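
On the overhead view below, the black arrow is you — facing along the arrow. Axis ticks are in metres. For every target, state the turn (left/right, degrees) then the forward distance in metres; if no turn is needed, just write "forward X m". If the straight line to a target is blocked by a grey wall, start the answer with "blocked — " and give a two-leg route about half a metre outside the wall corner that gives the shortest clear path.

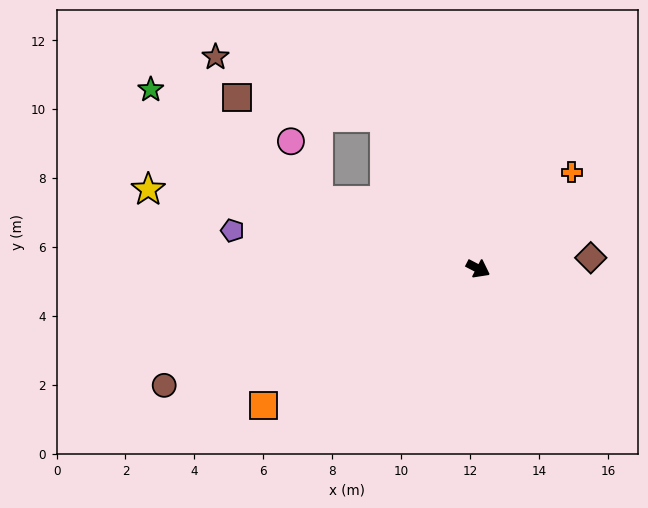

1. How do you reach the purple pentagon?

turn right 161°, forward 7.2 m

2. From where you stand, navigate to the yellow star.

turn right 166°, forward 9.8 m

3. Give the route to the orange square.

turn right 120°, forward 7.4 m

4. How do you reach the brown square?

blocked — turn left 149°, forward 5.2 m, then turn left 51°, forward 4.3 m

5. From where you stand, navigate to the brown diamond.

turn left 33°, forward 3.3 m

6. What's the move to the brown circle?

turn right 132°, forward 9.7 m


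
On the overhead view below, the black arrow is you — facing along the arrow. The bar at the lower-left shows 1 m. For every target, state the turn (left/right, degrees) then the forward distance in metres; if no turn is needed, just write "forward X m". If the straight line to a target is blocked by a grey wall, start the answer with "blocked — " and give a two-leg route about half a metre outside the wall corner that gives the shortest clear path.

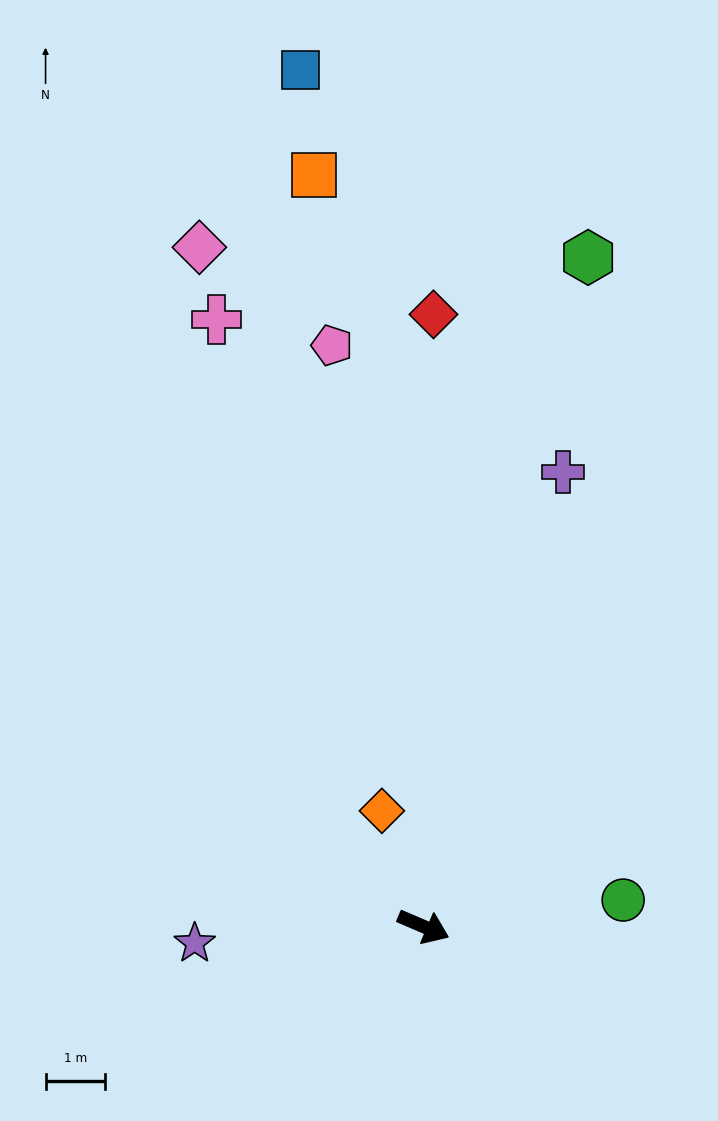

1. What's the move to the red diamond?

turn left 112°, forward 10.2 m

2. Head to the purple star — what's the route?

turn right 153°, forward 3.8 m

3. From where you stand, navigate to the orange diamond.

turn left 133°, forward 2.1 m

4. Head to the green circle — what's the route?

turn left 31°, forward 3.4 m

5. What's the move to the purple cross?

turn left 96°, forward 7.9 m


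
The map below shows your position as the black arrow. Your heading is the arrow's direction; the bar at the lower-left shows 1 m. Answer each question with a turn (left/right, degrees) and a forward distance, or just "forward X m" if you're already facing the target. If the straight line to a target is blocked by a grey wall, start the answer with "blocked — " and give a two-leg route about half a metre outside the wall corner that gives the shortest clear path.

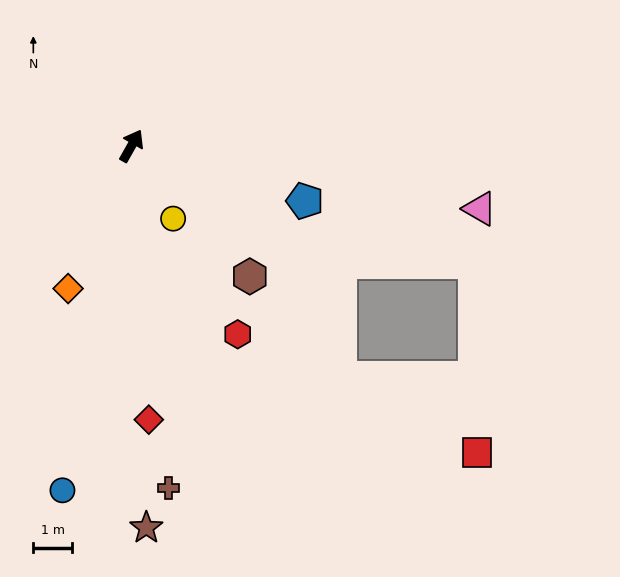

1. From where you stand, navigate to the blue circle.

turn right 162°, forward 9.0 m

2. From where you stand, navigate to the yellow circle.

turn right 121°, forward 2.2 m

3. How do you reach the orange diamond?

turn right 174°, forward 4.0 m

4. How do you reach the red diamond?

turn right 147°, forward 7.1 m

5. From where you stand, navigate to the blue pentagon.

turn right 78°, forward 4.7 m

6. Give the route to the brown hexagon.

turn right 108°, forward 4.5 m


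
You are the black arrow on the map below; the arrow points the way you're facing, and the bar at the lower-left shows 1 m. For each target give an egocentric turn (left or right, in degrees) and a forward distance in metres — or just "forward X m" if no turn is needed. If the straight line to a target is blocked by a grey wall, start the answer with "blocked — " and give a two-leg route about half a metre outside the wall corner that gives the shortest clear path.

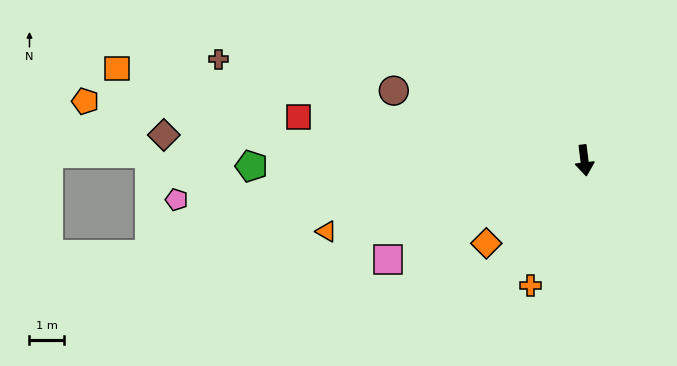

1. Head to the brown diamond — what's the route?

turn right 101°, forward 12.4 m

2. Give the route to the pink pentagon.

turn right 92°, forward 12.0 m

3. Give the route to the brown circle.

turn right 117°, forward 6.0 m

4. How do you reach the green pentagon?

turn right 96°, forward 9.8 m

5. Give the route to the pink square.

turn right 70°, forward 6.5 m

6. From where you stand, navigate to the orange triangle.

turn right 82°, forward 7.9 m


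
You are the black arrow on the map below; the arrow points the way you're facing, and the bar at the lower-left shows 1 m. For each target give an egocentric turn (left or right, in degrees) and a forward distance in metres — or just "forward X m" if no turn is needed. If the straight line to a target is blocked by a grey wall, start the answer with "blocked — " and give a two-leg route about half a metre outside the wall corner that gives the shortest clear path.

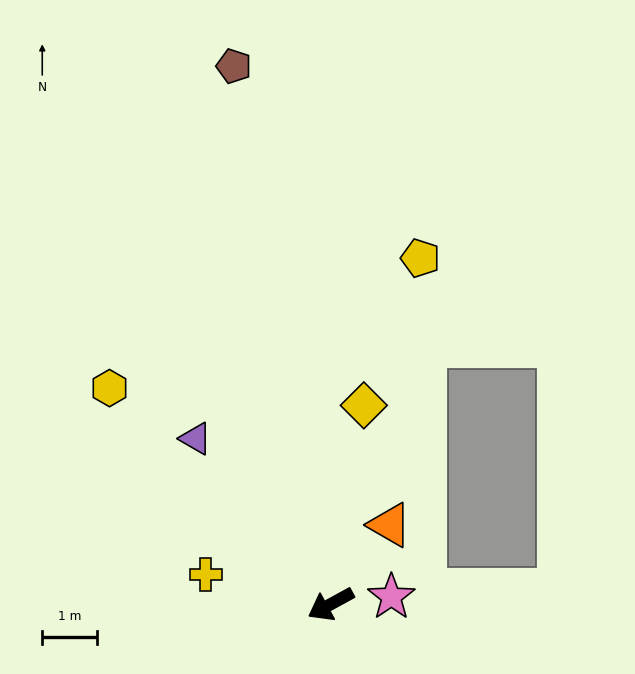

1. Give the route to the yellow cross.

turn right 42°, forward 2.4 m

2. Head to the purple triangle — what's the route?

turn right 79°, forward 3.9 m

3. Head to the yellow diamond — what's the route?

turn right 128°, forward 3.7 m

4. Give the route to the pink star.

turn left 158°, forward 1.1 m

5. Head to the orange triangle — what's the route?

turn right 155°, forward 1.8 m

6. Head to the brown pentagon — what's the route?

turn right 108°, forward 10.1 m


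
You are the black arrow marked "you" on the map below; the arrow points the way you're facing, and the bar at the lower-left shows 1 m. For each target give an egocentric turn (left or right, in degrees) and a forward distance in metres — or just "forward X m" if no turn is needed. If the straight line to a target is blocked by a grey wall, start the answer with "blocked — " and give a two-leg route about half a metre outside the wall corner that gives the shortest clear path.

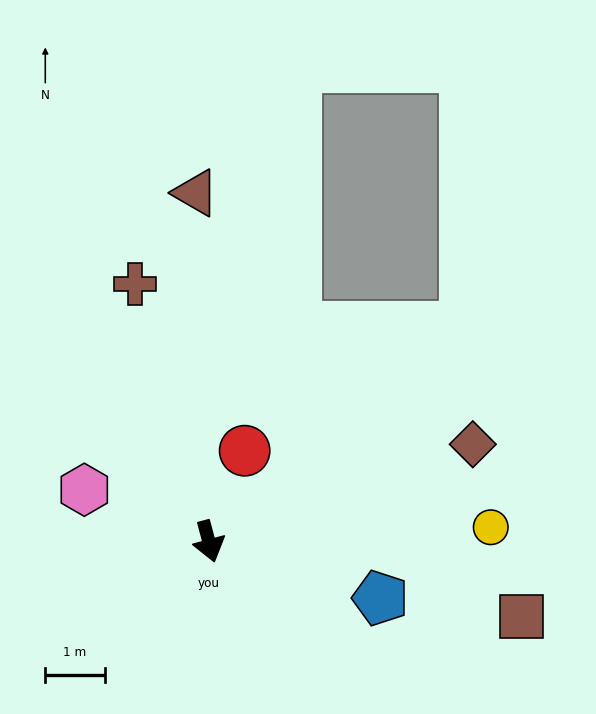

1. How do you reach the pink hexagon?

turn right 128°, forward 2.3 m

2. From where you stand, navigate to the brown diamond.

turn left 95°, forward 4.7 m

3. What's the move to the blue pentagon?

turn left 57°, forward 3.0 m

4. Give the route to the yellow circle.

turn left 78°, forward 4.8 m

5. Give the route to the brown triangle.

turn left 167°, forward 5.9 m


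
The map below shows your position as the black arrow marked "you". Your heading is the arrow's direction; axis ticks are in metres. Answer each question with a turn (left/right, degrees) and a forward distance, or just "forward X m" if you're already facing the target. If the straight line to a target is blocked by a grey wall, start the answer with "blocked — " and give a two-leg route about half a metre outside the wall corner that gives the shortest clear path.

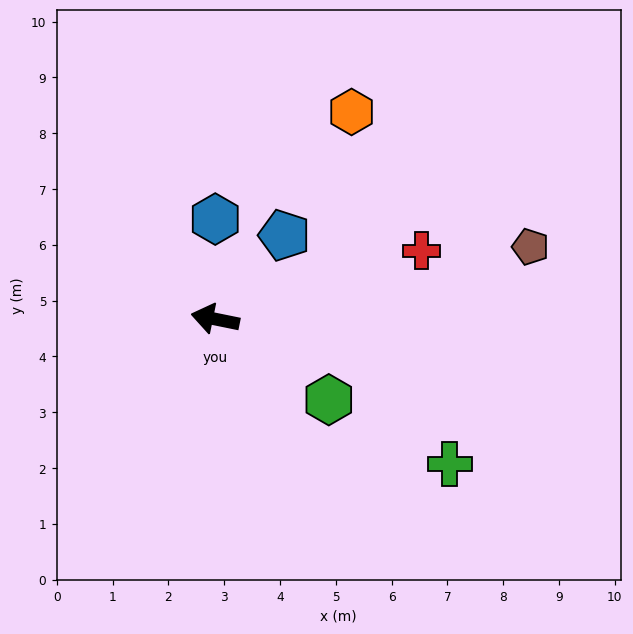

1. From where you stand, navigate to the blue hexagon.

turn right 79°, forward 1.8 m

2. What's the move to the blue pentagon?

turn right 118°, forward 1.9 m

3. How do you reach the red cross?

turn right 150°, forward 3.9 m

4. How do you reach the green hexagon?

turn left 156°, forward 2.5 m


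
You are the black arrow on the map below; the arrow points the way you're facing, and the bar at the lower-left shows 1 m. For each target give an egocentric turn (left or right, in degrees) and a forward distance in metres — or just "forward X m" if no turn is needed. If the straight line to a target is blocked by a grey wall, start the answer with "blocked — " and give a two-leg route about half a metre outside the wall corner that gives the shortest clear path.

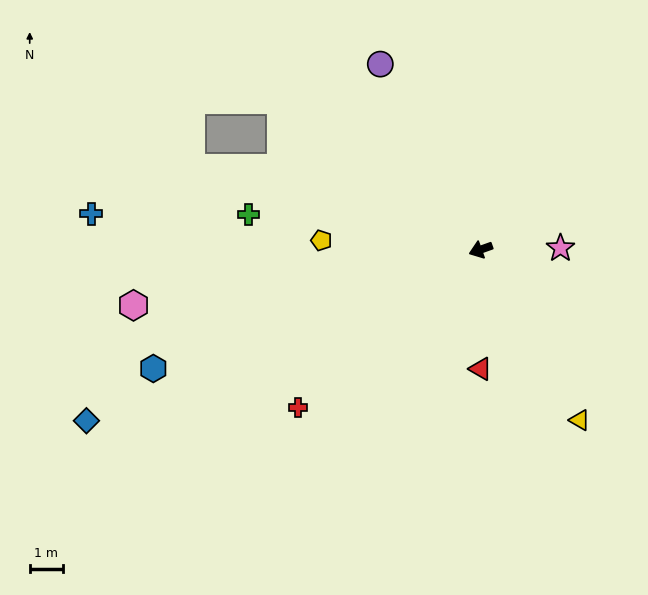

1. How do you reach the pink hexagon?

turn right 11°, forward 10.7 m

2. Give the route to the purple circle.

turn right 81°, forward 6.4 m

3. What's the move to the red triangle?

turn left 70°, forward 3.6 m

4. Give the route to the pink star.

turn left 161°, forward 2.4 m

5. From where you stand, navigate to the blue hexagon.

forward 10.6 m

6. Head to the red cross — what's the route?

turn left 21°, forward 7.4 m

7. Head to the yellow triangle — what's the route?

turn left 100°, forward 6.0 m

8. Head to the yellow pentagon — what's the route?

turn right 23°, forward 4.9 m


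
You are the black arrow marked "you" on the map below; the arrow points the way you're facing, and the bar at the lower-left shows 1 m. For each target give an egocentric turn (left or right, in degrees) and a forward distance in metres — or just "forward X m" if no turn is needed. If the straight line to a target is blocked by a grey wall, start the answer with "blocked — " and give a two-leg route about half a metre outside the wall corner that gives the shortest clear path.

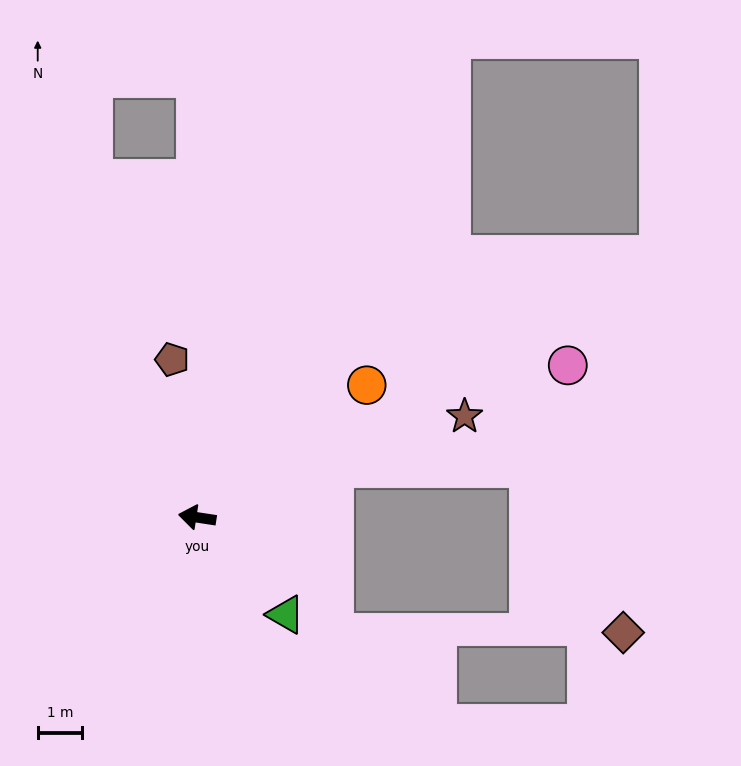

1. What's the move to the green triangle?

turn left 141°, forward 2.9 m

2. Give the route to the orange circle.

turn right 133°, forward 4.8 m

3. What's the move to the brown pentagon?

turn right 72°, forward 3.6 m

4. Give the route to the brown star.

turn right 151°, forward 6.4 m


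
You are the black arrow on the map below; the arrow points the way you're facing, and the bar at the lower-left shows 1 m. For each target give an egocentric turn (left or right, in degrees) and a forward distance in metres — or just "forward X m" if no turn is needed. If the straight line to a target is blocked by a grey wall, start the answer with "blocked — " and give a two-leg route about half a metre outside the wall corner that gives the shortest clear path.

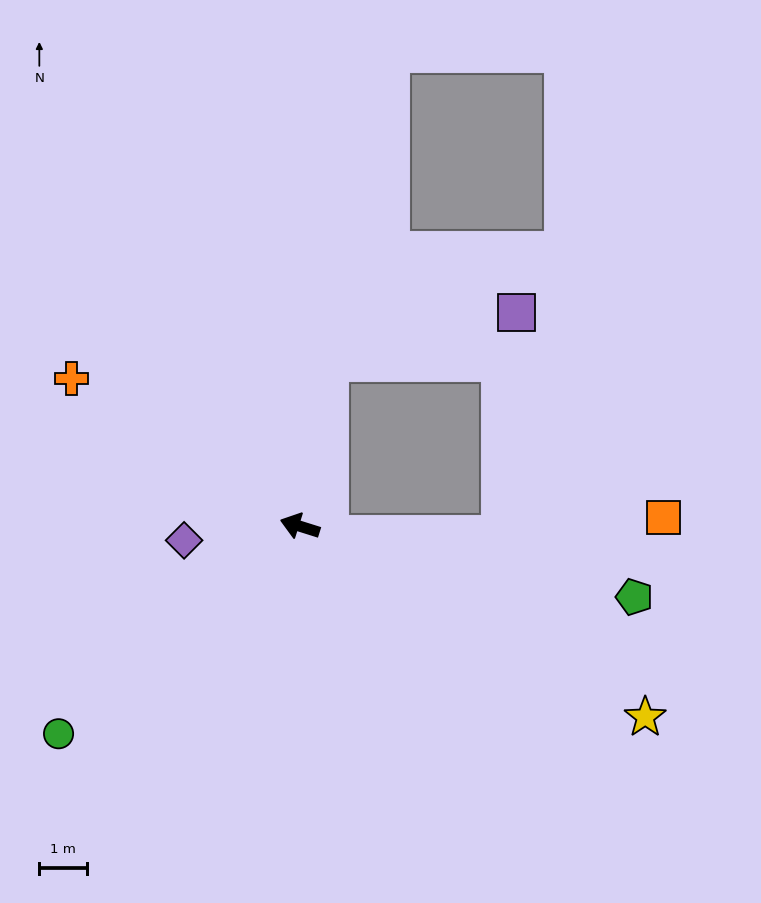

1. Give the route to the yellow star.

turn left 169°, forward 8.3 m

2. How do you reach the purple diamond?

turn left 24°, forward 2.4 m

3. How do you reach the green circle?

turn left 58°, forward 6.7 m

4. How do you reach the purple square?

blocked — turn right 82°, forward 3.5 m, then turn right 66°, forward 4.1 m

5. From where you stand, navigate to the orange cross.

turn right 15°, forward 5.7 m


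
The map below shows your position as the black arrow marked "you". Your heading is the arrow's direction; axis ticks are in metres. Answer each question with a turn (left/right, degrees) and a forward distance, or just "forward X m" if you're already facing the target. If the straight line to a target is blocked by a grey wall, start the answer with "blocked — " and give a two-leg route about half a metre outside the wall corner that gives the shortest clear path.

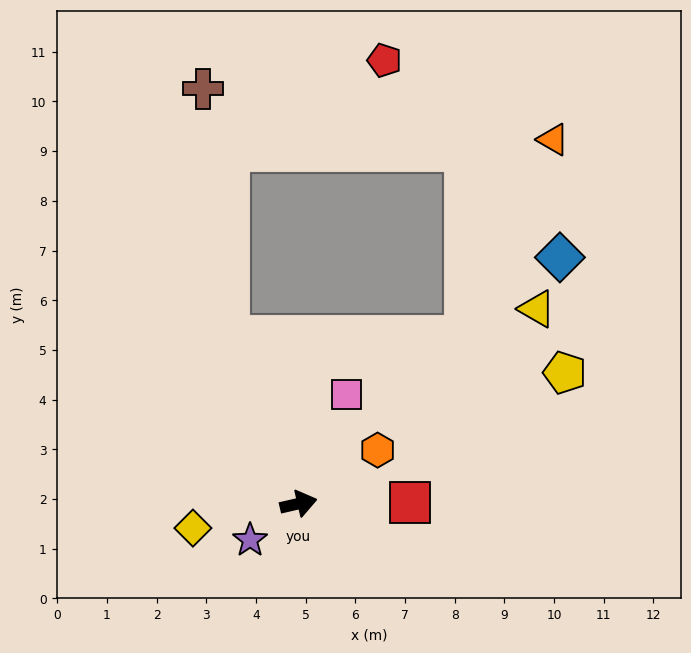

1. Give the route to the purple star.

turn right 156°, forward 1.2 m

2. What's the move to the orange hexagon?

turn left 21°, forward 1.9 m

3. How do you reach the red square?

turn right 13°, forward 2.2 m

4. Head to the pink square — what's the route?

turn left 53°, forward 2.4 m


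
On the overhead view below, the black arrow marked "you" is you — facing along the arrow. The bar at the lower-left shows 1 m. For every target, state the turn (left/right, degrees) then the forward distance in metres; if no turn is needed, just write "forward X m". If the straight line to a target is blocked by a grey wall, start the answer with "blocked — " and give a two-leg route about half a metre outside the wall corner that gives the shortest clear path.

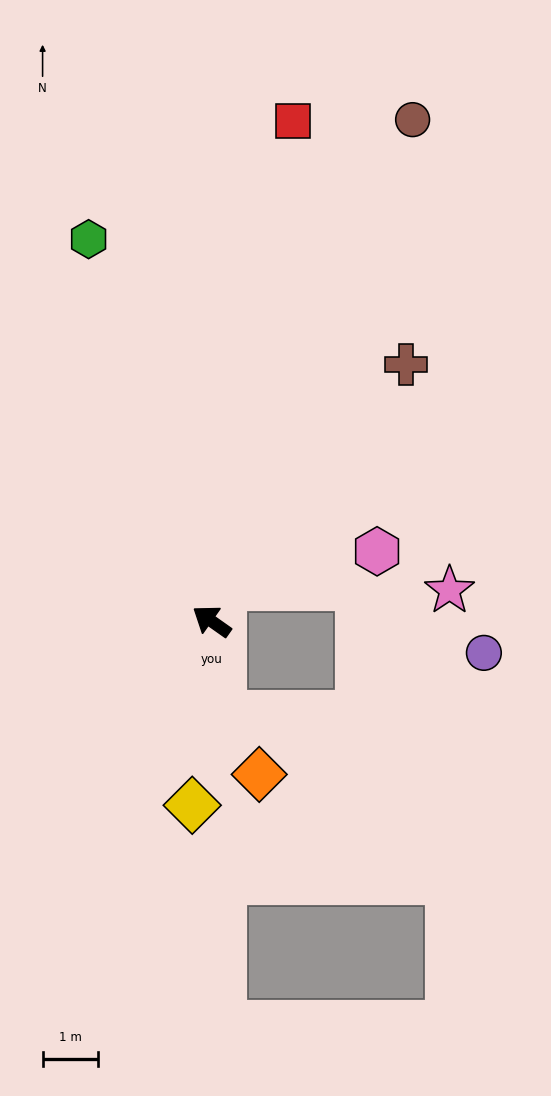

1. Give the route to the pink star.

blocked — turn right 74°, forward 0.7 m, then turn right 72°, forward 4.1 m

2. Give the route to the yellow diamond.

turn left 119°, forward 3.4 m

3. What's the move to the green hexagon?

turn right 37°, forward 7.3 m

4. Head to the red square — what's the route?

turn right 64°, forward 9.2 m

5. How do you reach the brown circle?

turn right 77°, forward 9.8 m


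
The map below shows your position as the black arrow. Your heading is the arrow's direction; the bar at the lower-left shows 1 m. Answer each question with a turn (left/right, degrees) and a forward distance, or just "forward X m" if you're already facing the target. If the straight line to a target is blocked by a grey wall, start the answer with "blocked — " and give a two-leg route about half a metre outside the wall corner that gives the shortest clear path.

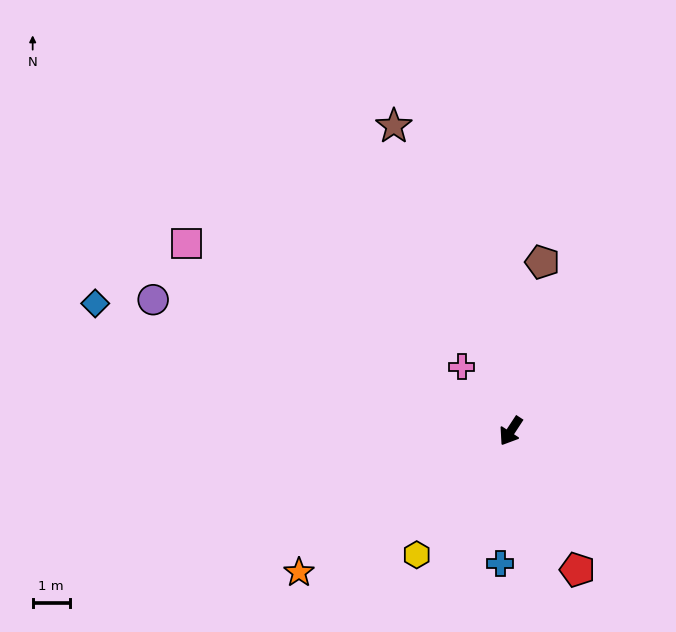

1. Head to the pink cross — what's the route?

turn right 109°, forward 2.2 m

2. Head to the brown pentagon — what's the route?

turn right 157°, forward 4.7 m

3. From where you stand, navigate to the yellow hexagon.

turn right 4°, forward 4.2 m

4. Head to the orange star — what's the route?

turn right 23°, forward 6.9 m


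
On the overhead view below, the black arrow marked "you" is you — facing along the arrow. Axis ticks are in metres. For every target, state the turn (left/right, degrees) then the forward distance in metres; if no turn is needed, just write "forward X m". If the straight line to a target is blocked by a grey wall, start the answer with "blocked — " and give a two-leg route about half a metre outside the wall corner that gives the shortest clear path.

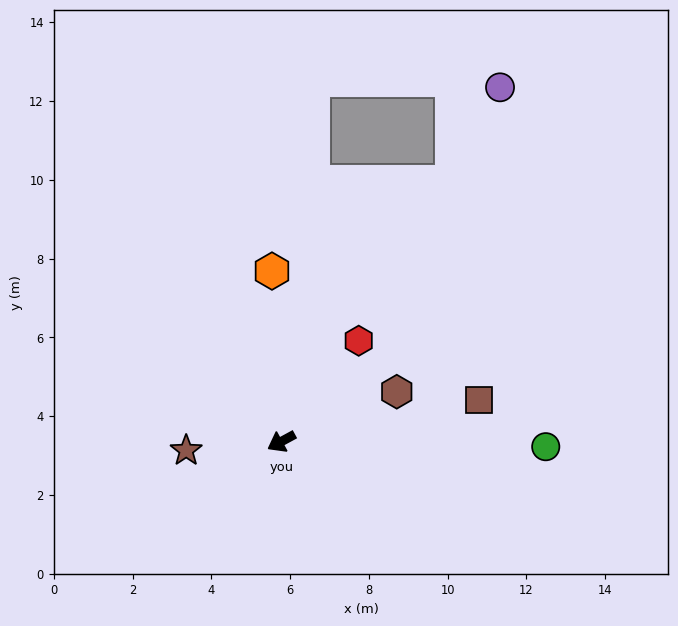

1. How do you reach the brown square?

turn left 163°, forward 5.1 m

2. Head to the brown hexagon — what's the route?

turn left 175°, forward 3.2 m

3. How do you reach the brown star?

turn right 23°, forward 2.4 m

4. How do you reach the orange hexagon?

turn right 115°, forward 4.3 m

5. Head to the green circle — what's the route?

turn left 150°, forward 6.7 m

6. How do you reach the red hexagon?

turn right 156°, forward 3.2 m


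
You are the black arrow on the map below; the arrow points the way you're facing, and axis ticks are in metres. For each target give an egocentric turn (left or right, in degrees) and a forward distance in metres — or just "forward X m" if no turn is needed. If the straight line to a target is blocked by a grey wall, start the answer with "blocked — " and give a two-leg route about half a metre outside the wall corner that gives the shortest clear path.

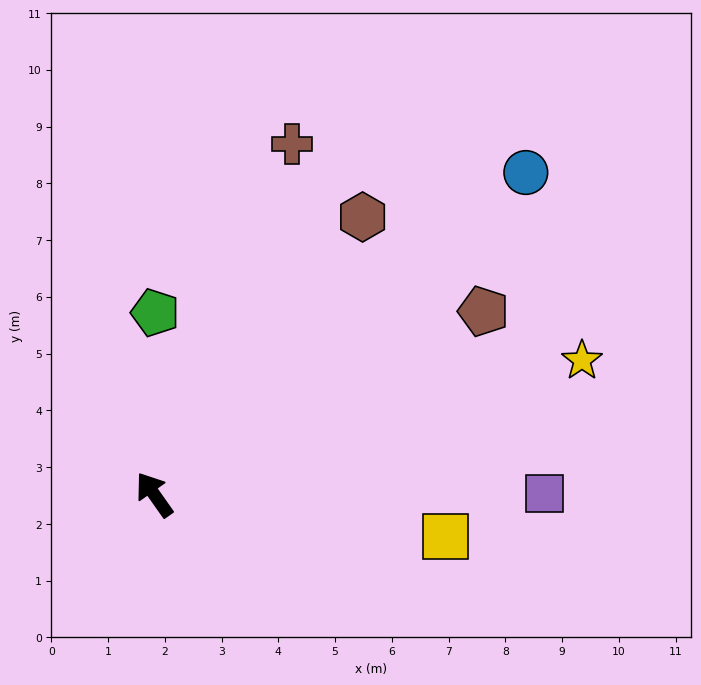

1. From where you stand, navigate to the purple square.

turn right 125°, forward 6.9 m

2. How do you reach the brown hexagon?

turn right 72°, forward 6.1 m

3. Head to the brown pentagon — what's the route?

turn right 96°, forward 6.6 m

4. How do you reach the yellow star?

turn right 108°, forward 7.9 m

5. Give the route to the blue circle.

turn right 84°, forward 8.7 m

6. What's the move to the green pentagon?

turn right 35°, forward 3.2 m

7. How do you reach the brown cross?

turn right 57°, forward 6.6 m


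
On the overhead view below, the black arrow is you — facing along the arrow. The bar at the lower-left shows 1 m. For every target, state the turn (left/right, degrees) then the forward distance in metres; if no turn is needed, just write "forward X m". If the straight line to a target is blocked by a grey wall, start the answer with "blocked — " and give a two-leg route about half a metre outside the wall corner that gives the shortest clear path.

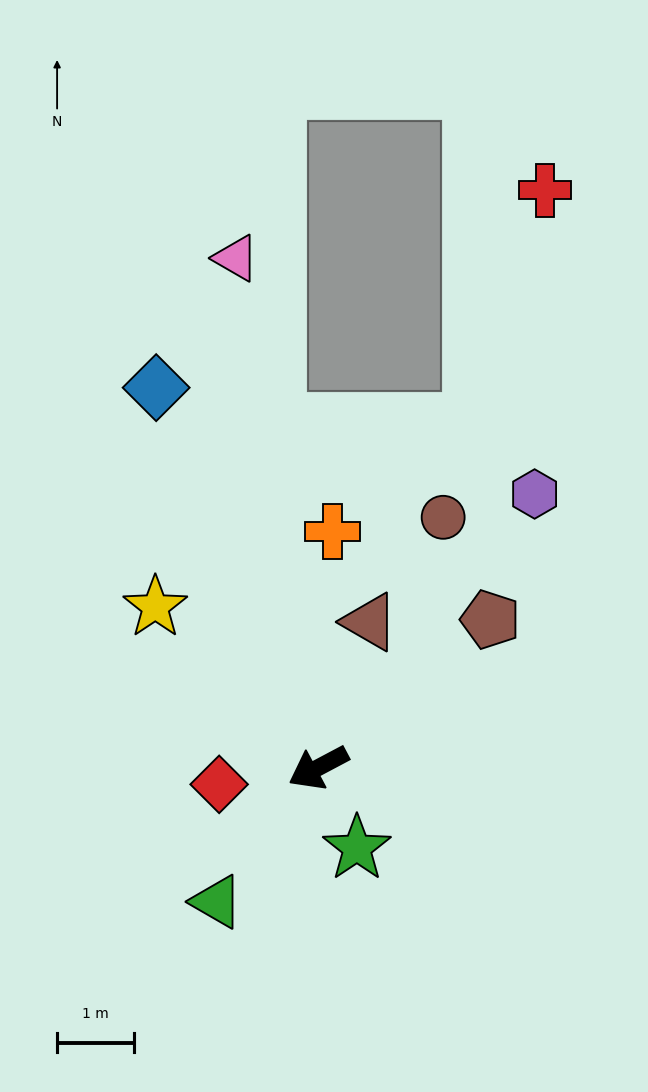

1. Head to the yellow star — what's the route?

turn right 73°, forward 3.0 m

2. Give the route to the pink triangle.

turn right 109°, forward 6.7 m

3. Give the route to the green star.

turn left 88°, forward 1.2 m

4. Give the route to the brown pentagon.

turn right 167°, forward 3.0 m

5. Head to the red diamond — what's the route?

turn right 18°, forward 1.3 m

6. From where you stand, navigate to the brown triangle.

turn right 137°, forward 2.0 m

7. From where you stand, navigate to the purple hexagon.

turn right 156°, forward 4.6 m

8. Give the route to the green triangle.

turn left 25°, forward 2.2 m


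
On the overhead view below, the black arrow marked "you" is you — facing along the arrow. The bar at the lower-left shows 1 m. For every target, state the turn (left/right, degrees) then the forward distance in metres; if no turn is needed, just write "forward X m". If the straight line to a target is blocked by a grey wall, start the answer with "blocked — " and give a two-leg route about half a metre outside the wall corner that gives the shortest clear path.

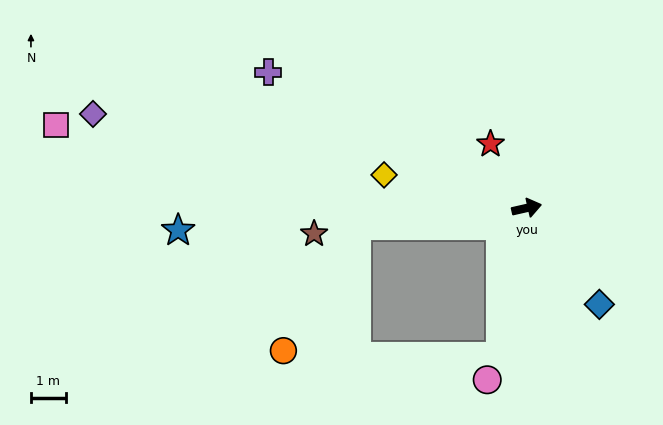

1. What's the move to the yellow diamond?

turn left 154°, forward 4.2 m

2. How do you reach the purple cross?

turn left 139°, forward 8.4 m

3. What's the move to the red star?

turn left 107°, forward 2.1 m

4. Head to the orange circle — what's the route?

blocked — turn left 173°, forward 4.9 m, then turn left 54°, forward 4.2 m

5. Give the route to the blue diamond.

turn right 66°, forward 3.5 m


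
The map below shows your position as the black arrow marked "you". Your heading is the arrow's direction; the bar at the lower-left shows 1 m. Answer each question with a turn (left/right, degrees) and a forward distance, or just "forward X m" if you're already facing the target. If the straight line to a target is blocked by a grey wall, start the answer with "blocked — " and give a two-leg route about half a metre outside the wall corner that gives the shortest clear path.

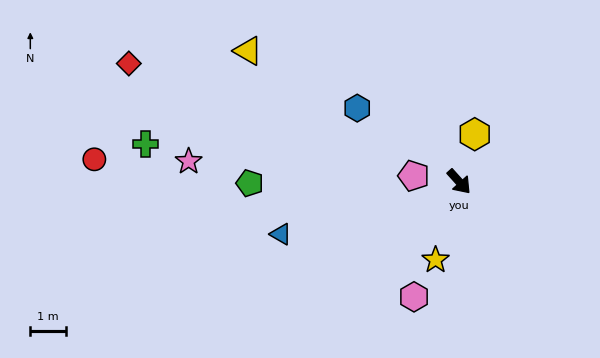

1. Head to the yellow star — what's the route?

turn right 59°, forward 2.3 m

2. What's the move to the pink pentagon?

turn right 139°, forward 1.3 m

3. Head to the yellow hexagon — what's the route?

turn left 120°, forward 1.4 m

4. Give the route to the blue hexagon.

turn right 168°, forward 3.5 m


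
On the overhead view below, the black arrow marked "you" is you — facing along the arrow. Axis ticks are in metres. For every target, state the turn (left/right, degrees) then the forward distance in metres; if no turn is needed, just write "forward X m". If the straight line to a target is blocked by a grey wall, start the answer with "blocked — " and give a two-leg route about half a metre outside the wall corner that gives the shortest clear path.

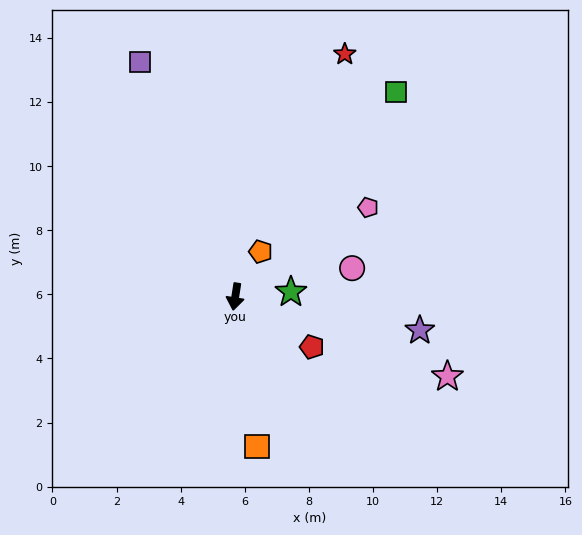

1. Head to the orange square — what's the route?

turn left 17°, forward 4.7 m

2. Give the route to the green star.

turn left 104°, forward 1.7 m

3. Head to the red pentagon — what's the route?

turn left 66°, forward 2.9 m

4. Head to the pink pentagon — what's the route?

turn left 133°, forward 5.0 m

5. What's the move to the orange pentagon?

turn left 160°, forward 1.6 m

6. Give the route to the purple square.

turn right 149°, forward 7.9 m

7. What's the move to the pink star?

turn left 78°, forward 7.1 m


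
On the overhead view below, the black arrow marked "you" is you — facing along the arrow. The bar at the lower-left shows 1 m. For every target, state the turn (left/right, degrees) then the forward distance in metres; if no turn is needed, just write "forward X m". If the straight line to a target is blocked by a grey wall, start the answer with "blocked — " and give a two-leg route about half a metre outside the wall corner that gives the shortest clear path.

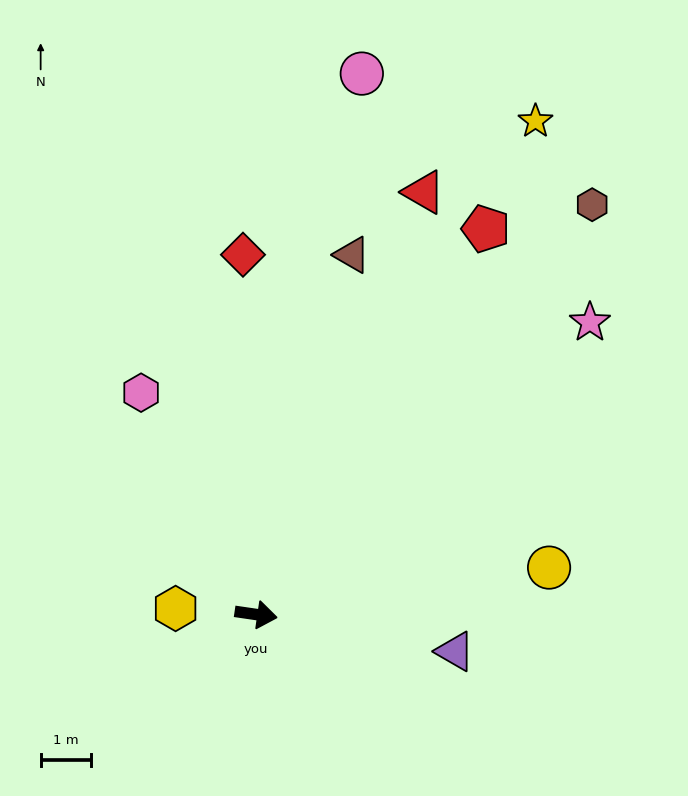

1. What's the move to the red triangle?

turn left 77°, forward 9.1 m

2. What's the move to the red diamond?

turn left 100°, forward 7.2 m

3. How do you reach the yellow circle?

turn left 17°, forward 5.9 m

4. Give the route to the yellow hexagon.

turn right 176°, forward 1.6 m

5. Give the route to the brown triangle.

turn left 83°, forward 7.4 m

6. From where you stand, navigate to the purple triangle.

turn right 2°, forward 4.0 m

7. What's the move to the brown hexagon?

turn left 59°, forward 10.6 m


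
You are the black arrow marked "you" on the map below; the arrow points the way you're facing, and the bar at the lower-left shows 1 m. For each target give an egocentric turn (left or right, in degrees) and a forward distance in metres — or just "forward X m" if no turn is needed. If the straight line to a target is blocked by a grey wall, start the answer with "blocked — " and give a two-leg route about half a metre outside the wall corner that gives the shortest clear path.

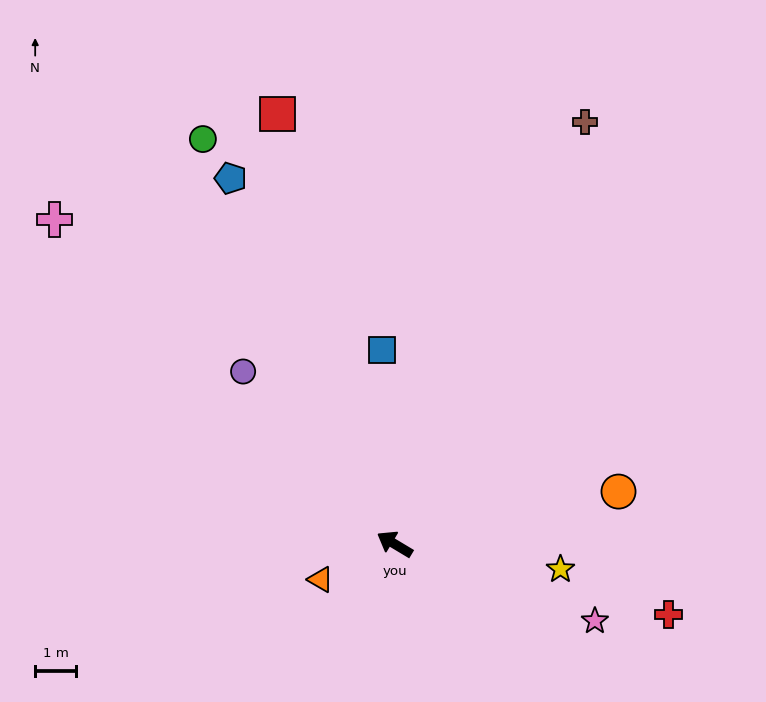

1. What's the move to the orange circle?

turn right 136°, forward 5.6 m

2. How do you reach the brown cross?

turn right 83°, forward 11.4 m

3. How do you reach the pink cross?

turn right 13°, forward 11.5 m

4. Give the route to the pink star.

turn right 170°, forward 5.3 m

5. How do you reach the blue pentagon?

turn right 35°, forward 9.8 m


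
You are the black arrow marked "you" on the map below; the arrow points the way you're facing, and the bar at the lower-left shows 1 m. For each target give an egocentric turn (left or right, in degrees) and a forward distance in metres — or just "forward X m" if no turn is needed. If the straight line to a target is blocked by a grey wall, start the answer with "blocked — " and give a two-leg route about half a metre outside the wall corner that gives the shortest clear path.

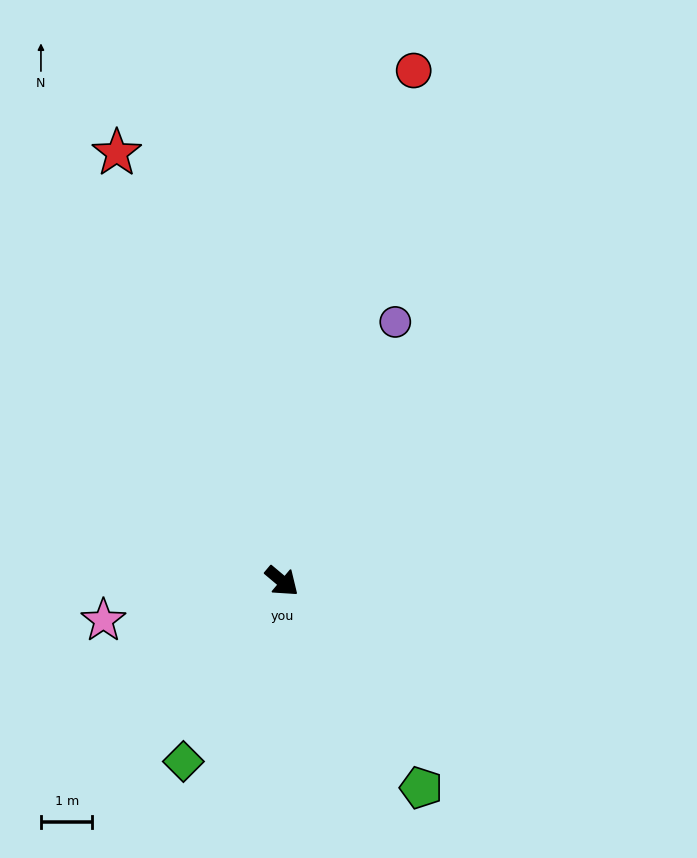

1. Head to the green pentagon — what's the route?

turn right 16°, forward 4.8 m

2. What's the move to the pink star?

turn right 128°, forward 3.6 m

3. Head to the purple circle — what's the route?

turn left 106°, forward 5.5 m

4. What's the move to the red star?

turn left 151°, forward 8.9 m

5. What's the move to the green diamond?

turn right 79°, forward 4.0 m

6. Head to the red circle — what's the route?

turn left 116°, forward 10.3 m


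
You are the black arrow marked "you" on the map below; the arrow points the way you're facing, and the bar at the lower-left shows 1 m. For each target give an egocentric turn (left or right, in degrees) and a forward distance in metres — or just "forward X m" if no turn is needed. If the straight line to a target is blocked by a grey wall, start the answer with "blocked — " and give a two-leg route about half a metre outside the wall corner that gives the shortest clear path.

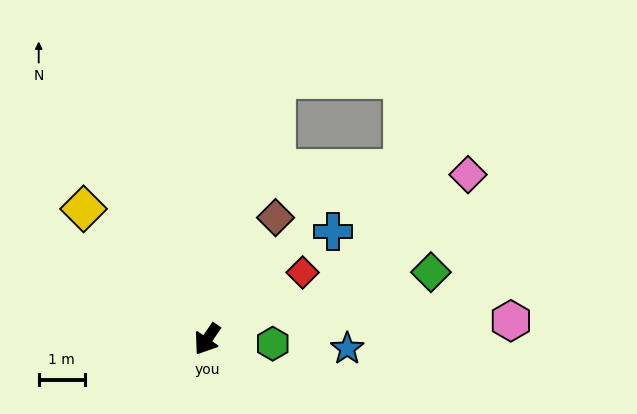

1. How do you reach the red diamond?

turn left 159°, forward 2.5 m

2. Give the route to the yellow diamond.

turn right 102°, forward 3.9 m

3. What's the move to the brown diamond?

turn right 175°, forward 3.0 m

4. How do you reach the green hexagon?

turn left 121°, forward 1.4 m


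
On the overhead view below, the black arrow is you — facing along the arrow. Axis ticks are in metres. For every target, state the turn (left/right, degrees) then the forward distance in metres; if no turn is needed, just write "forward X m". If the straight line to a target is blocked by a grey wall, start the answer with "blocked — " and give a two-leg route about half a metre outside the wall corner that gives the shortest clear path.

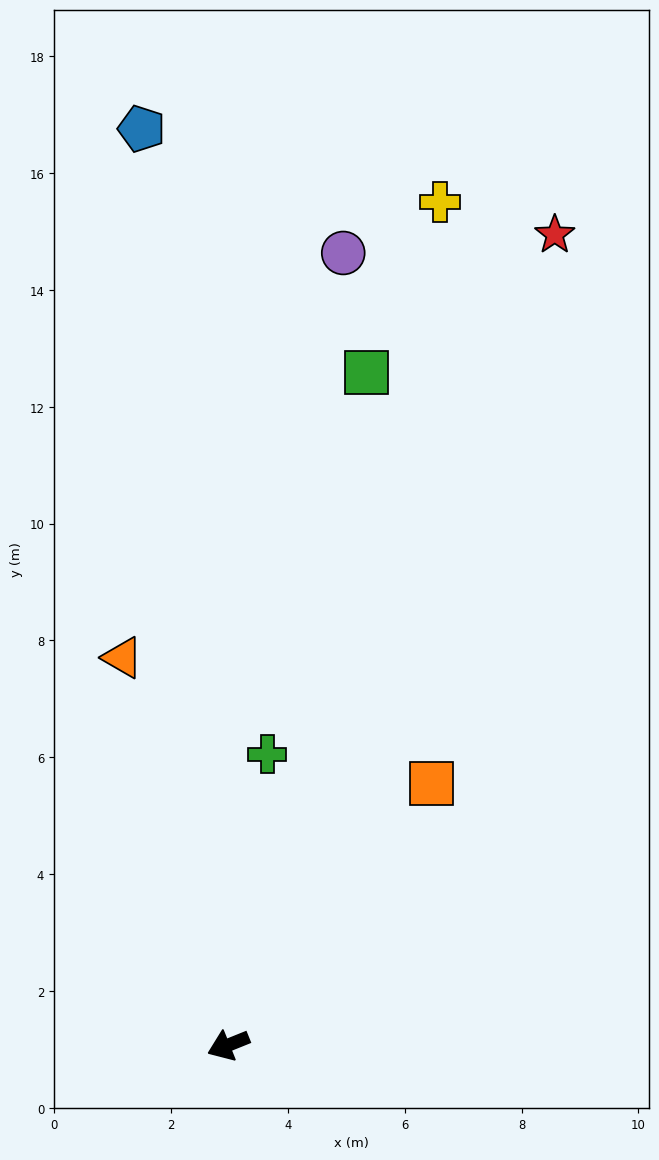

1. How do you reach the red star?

turn right 134°, forward 15.0 m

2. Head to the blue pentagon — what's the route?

turn right 107°, forward 15.8 m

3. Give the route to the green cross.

turn right 120°, forward 5.0 m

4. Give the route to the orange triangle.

turn right 97°, forward 6.9 m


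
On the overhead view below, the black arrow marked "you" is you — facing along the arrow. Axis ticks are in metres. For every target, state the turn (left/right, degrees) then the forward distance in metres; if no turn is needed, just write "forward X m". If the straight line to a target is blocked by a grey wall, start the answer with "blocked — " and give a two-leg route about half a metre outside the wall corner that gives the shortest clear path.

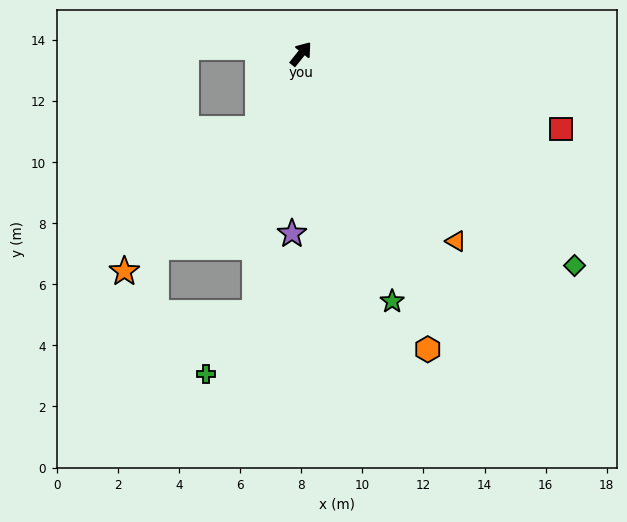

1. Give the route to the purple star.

turn right 144°, forward 5.9 m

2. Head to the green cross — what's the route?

blocked — turn right 151°, forward 8.6 m, then turn right 29°, forward 2.6 m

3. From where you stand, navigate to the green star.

turn right 121°, forward 8.6 m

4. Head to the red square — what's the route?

turn right 67°, forward 8.9 m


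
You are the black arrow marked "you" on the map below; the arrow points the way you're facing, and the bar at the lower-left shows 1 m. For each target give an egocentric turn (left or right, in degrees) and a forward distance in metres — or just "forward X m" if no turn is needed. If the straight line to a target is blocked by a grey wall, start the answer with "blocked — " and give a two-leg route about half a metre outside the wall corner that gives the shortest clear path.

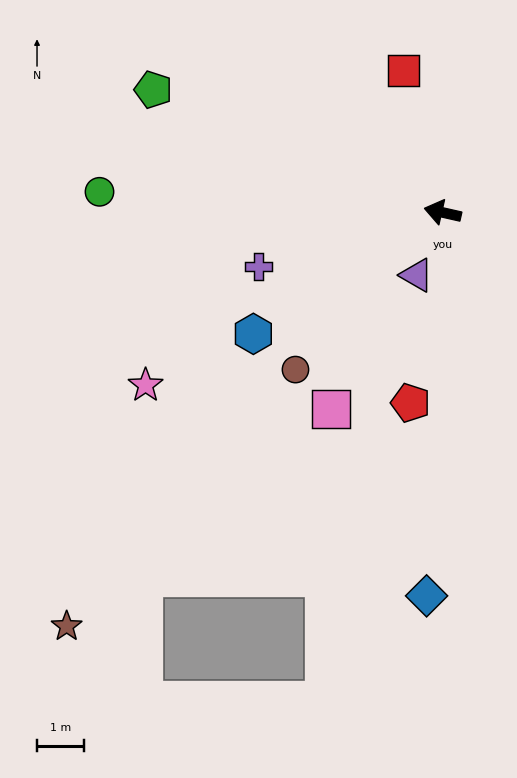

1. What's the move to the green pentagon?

turn right 10°, forward 6.7 m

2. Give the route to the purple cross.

turn left 29°, forward 4.1 m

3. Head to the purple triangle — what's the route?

turn left 80°, forward 1.4 m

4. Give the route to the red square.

turn right 62°, forward 3.1 m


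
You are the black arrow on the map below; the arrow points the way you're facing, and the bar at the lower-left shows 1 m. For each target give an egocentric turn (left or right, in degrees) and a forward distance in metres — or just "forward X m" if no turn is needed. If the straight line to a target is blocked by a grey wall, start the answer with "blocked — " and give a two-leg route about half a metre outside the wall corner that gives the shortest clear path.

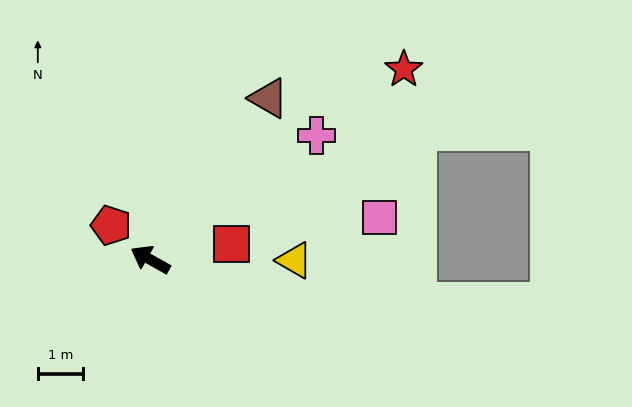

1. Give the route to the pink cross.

turn right 114°, forward 4.6 m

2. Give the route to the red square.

turn right 140°, forward 1.8 m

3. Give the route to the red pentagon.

turn right 12°, forward 1.1 m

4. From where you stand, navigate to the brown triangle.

turn right 97°, forward 4.4 m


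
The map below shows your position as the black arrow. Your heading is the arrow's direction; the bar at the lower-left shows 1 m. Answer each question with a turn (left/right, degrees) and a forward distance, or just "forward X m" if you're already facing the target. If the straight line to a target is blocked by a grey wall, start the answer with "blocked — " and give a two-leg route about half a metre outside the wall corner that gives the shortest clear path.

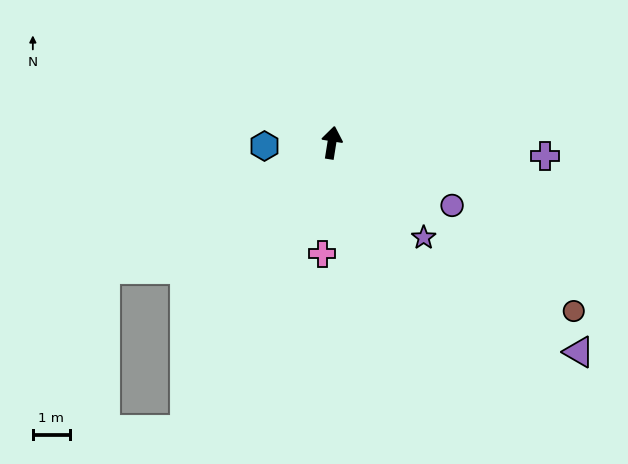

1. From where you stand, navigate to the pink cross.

turn right 176°, forward 3.0 m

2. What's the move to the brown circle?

turn right 116°, forward 8.0 m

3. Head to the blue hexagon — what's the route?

turn left 102°, forward 1.8 m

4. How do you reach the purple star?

turn right 127°, forward 3.6 m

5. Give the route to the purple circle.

turn right 109°, forward 3.7 m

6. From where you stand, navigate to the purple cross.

turn right 85°, forward 5.8 m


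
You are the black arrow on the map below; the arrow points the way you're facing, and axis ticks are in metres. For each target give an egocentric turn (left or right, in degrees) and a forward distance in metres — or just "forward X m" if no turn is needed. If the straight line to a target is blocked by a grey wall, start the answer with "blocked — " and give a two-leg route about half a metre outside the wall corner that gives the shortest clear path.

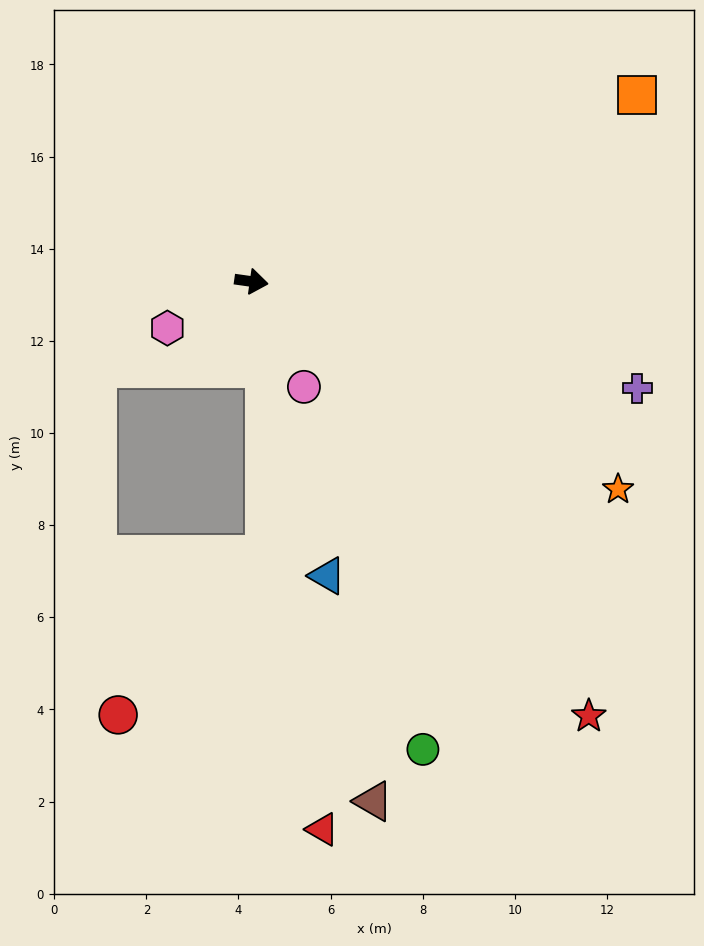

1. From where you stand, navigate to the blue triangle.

turn right 68°, forward 6.6 m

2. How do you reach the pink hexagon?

turn right 143°, forward 2.1 m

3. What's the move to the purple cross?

turn right 7°, forward 8.7 m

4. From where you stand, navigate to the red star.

turn right 44°, forward 11.9 m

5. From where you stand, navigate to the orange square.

turn left 34°, forward 9.3 m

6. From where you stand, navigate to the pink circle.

turn right 55°, forward 2.6 m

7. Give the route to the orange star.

turn right 22°, forward 9.1 m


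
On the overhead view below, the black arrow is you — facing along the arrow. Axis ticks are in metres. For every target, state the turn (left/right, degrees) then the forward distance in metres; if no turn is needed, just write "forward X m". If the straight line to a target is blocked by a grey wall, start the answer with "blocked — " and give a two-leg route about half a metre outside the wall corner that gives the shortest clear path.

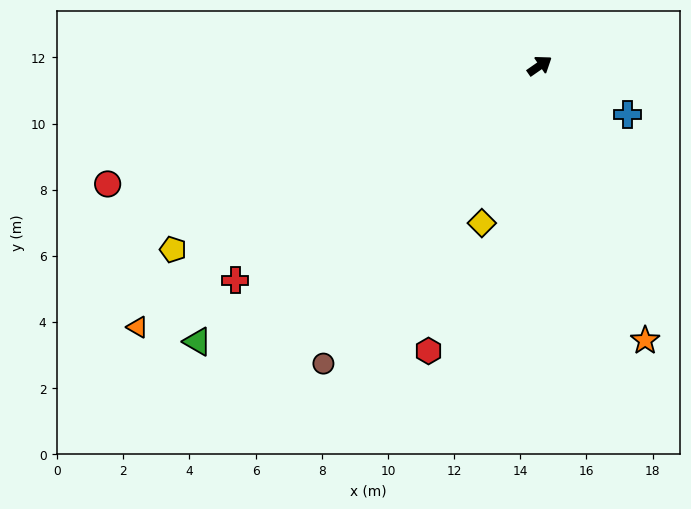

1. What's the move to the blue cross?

turn right 64°, forward 3.0 m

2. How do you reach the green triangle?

turn right 176°, forward 13.3 m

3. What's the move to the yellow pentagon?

turn left 172°, forward 12.4 m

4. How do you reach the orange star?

turn right 104°, forward 8.9 m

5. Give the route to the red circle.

turn left 161°, forward 13.5 m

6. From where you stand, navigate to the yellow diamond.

turn right 145°, forward 5.1 m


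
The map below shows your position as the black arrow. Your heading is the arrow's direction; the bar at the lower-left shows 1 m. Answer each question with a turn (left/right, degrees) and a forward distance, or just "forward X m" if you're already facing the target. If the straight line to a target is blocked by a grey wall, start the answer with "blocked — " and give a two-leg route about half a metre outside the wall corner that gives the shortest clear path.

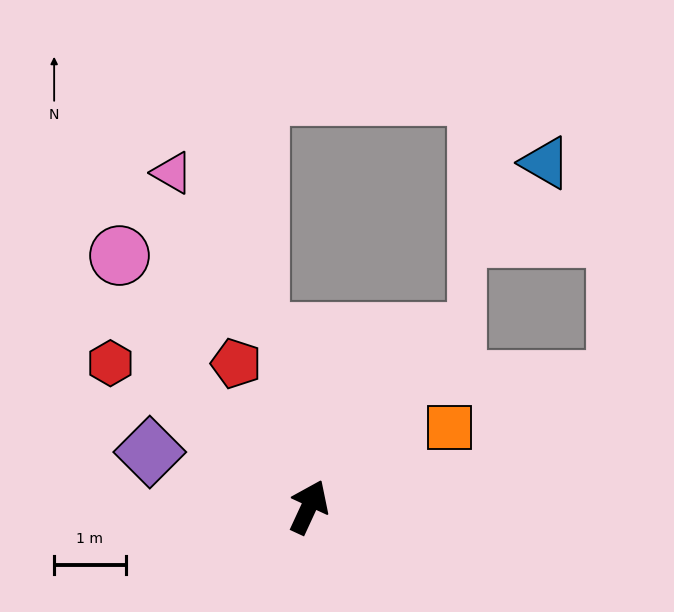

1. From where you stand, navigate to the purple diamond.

turn left 96°, forward 2.4 m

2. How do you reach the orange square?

turn right 36°, forward 2.3 m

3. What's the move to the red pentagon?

turn left 52°, forward 2.2 m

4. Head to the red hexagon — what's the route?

turn left 79°, forward 3.4 m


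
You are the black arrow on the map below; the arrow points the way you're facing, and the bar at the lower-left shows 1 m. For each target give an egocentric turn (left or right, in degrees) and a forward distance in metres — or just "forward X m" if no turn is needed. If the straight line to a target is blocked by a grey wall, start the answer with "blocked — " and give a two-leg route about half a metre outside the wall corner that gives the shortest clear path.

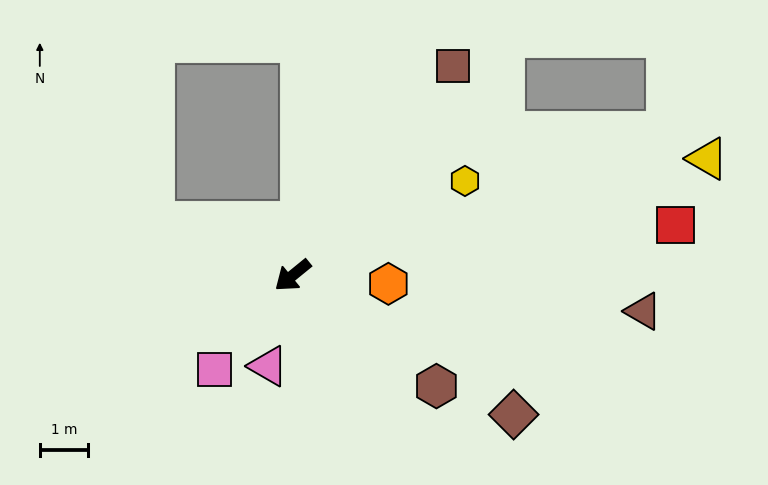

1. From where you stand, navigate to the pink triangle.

turn left 36°, forward 1.9 m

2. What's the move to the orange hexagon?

turn left 136°, forward 2.0 m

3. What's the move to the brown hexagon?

turn left 103°, forward 3.8 m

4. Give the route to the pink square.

turn left 11°, forward 2.5 m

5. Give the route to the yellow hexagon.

turn left 170°, forward 4.1 m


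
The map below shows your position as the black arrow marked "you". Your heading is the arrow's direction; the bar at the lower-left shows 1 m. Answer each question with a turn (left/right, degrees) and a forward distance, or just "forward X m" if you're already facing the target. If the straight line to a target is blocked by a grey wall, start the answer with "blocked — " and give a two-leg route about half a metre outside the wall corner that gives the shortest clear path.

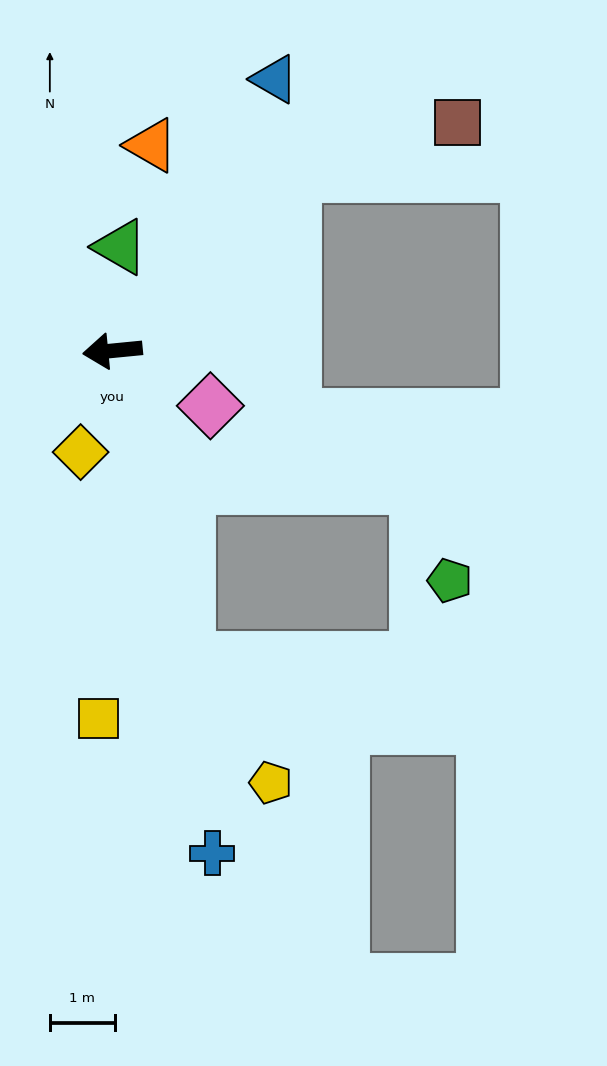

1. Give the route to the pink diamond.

turn left 145°, forward 1.7 m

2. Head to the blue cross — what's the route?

turn left 96°, forward 7.9 m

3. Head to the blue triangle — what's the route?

turn right 126°, forward 4.9 m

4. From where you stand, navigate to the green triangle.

turn right 100°, forward 1.6 m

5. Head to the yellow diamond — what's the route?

turn left 67°, forward 1.6 m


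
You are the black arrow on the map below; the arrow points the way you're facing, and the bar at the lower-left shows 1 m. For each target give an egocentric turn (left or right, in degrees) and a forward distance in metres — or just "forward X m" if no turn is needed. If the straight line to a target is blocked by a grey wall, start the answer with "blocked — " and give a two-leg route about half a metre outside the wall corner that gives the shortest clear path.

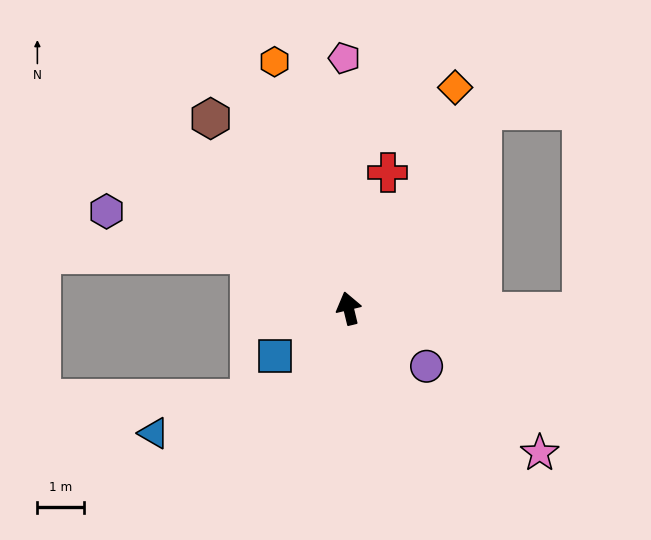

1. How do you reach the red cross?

turn right 30°, forward 3.1 m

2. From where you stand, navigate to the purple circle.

turn right 140°, forward 2.1 m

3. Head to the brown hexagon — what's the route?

turn left 22°, forward 5.1 m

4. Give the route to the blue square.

turn left 109°, forward 1.9 m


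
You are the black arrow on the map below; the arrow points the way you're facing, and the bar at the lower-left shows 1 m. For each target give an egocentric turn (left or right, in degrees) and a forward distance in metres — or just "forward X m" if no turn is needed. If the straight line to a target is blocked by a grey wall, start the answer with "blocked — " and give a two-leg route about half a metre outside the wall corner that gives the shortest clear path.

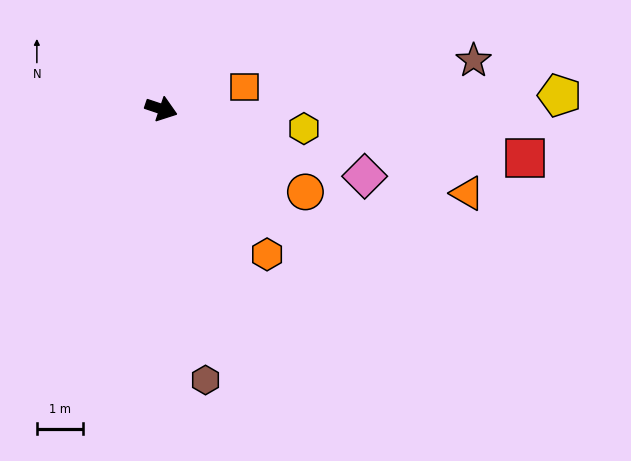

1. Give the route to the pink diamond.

forward 4.6 m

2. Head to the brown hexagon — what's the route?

turn right 62°, forward 6.0 m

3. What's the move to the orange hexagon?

turn right 35°, forward 3.9 m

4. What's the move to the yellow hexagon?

turn left 11°, forward 3.1 m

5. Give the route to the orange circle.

turn right 11°, forward 3.6 m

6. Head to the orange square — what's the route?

turn left 33°, forward 1.9 m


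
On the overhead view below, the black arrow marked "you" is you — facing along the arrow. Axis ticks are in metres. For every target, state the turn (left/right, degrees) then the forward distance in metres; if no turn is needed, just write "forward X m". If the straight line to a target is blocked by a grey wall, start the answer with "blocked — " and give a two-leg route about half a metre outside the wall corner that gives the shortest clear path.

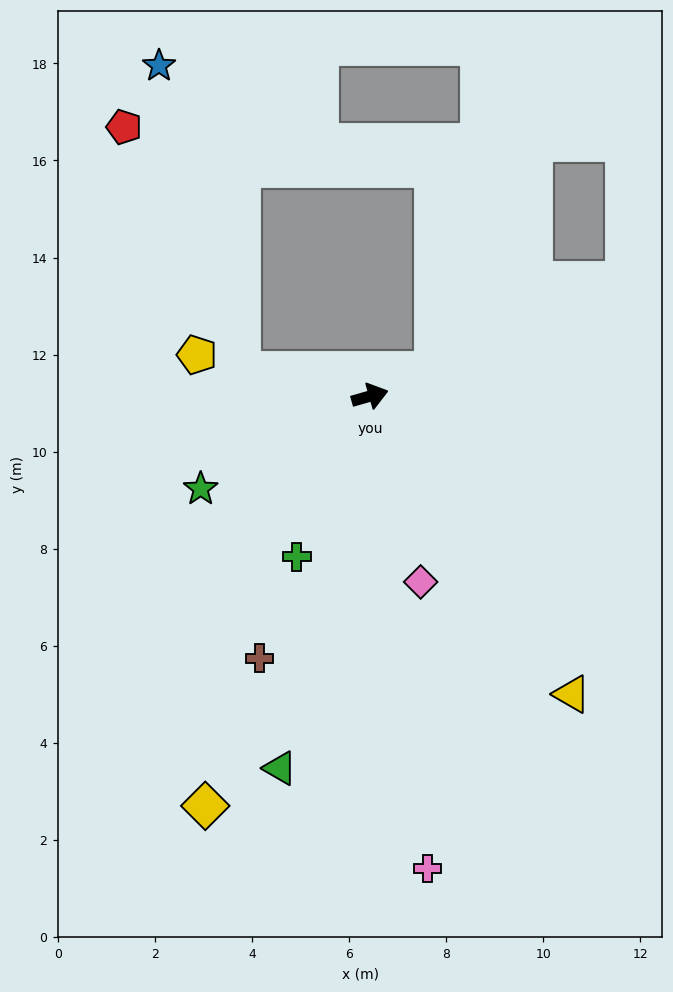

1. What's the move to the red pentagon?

blocked — turn left 154°, forward 2.7 m, then turn right 55°, forward 5.6 m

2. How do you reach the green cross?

turn right 131°, forward 3.6 m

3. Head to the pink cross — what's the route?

turn right 99°, forward 9.8 m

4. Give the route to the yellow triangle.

turn right 72°, forward 7.4 m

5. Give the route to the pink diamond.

turn right 91°, forward 4.0 m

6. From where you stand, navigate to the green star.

turn right 167°, forward 4.0 m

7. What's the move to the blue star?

blocked — turn left 154°, forward 2.7 m, then turn right 65°, forward 6.5 m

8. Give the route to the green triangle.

turn right 120°, forward 7.9 m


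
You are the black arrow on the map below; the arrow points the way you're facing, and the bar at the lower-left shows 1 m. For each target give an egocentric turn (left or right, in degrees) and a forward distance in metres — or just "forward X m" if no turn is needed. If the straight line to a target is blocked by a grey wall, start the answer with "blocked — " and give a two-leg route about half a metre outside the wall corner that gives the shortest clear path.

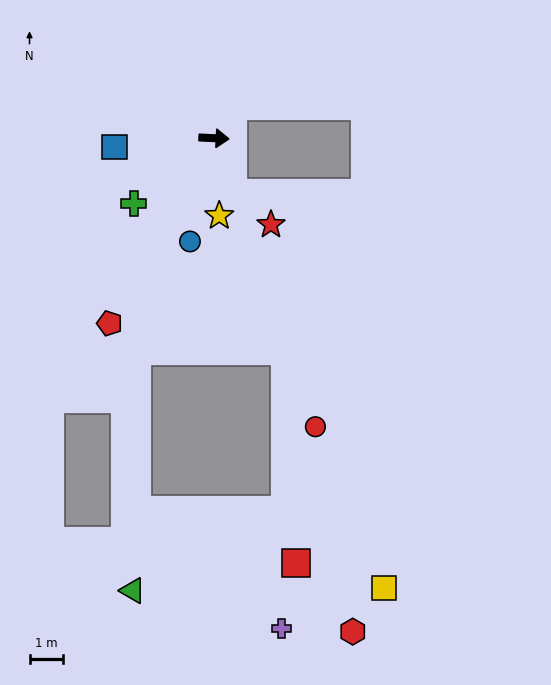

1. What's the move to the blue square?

turn right 172°, forward 3.0 m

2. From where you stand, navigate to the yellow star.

turn right 83°, forward 2.3 m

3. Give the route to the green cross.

turn right 138°, forward 3.1 m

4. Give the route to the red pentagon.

turn right 117°, forward 6.3 m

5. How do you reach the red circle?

turn right 68°, forward 9.1 m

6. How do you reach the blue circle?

turn right 100°, forward 3.1 m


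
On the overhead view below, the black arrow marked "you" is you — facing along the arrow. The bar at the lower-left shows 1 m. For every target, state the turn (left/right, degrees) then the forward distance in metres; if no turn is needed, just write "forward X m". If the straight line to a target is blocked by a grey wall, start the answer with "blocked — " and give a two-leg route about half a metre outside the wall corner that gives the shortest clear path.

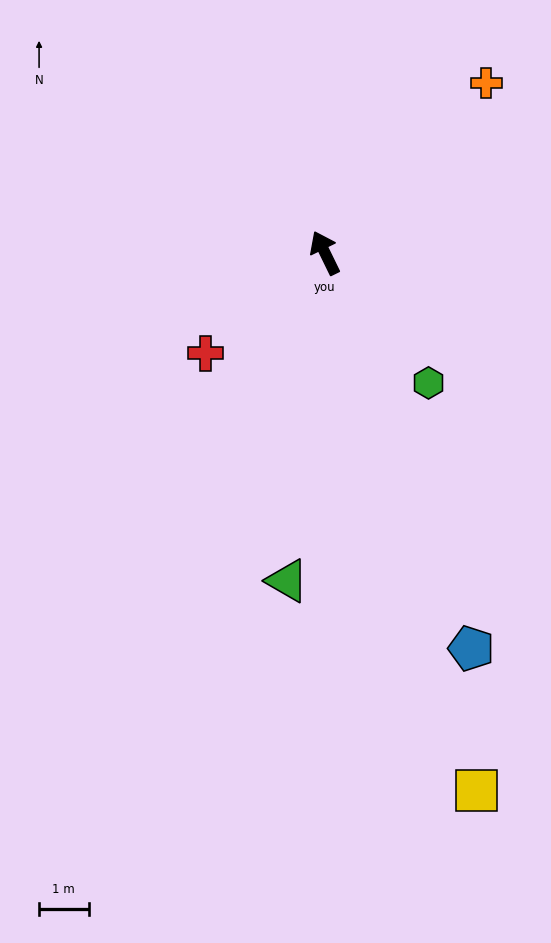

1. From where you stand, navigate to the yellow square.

turn left 170°, forward 11.3 m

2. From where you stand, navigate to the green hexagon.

turn right 167°, forward 3.4 m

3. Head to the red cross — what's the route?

turn left 104°, forward 3.2 m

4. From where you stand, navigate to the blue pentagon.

turn left 174°, forward 8.5 m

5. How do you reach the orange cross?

turn right 70°, forward 4.7 m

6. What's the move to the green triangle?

turn left 147°, forward 6.7 m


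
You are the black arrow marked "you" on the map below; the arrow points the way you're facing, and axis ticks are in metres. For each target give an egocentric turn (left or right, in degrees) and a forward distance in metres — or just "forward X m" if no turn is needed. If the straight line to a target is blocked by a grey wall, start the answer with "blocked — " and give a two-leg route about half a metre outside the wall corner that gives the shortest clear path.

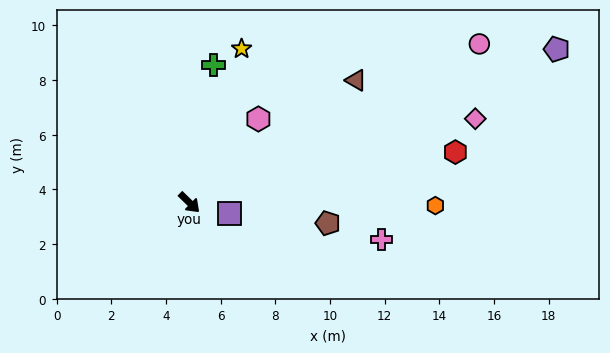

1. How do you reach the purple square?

turn left 29°, forward 1.5 m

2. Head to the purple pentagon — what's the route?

turn left 67°, forward 14.6 m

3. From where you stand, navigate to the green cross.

turn left 124°, forward 5.1 m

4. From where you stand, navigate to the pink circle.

turn left 73°, forward 12.1 m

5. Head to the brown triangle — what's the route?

turn left 81°, forward 7.6 m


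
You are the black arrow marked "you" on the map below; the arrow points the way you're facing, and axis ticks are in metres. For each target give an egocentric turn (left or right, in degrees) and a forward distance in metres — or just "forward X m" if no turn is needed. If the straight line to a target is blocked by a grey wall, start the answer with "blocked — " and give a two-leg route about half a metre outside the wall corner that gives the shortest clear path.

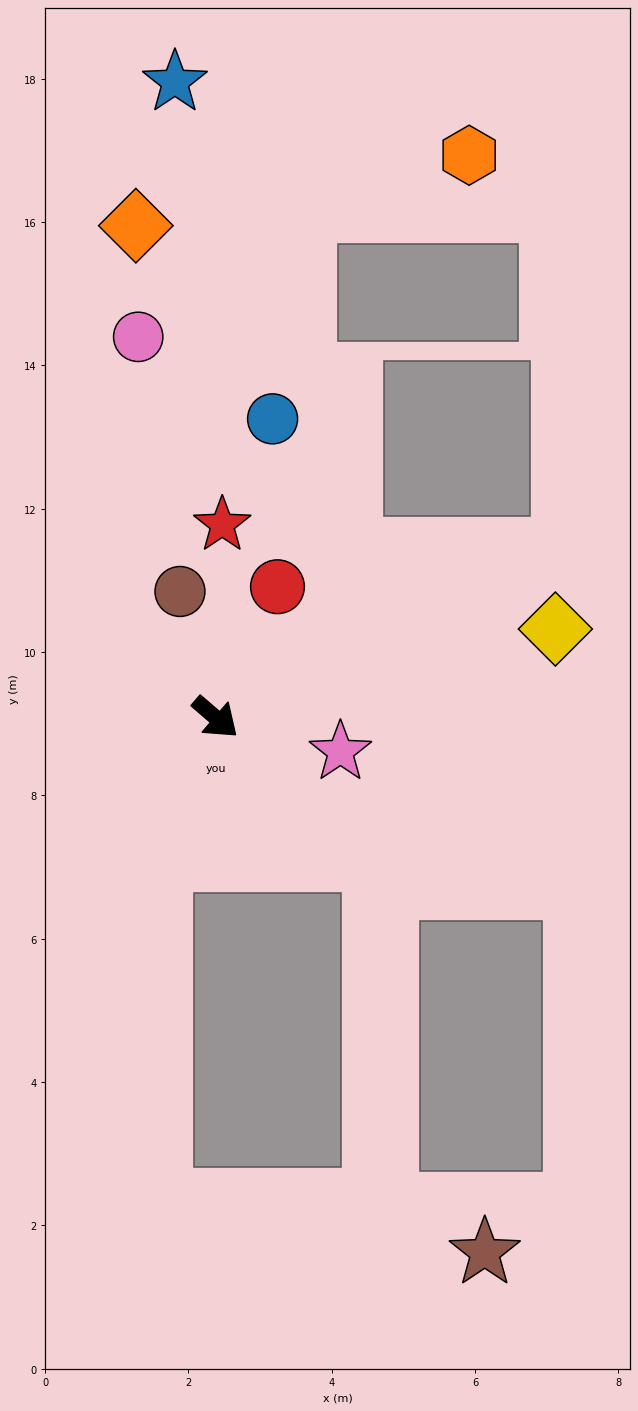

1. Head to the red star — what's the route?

turn left 129°, forward 2.7 m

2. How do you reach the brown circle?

turn left 146°, forward 1.8 m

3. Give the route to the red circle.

turn left 105°, forward 2.0 m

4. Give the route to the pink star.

turn left 25°, forward 1.8 m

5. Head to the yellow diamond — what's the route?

turn left 55°, forward 4.9 m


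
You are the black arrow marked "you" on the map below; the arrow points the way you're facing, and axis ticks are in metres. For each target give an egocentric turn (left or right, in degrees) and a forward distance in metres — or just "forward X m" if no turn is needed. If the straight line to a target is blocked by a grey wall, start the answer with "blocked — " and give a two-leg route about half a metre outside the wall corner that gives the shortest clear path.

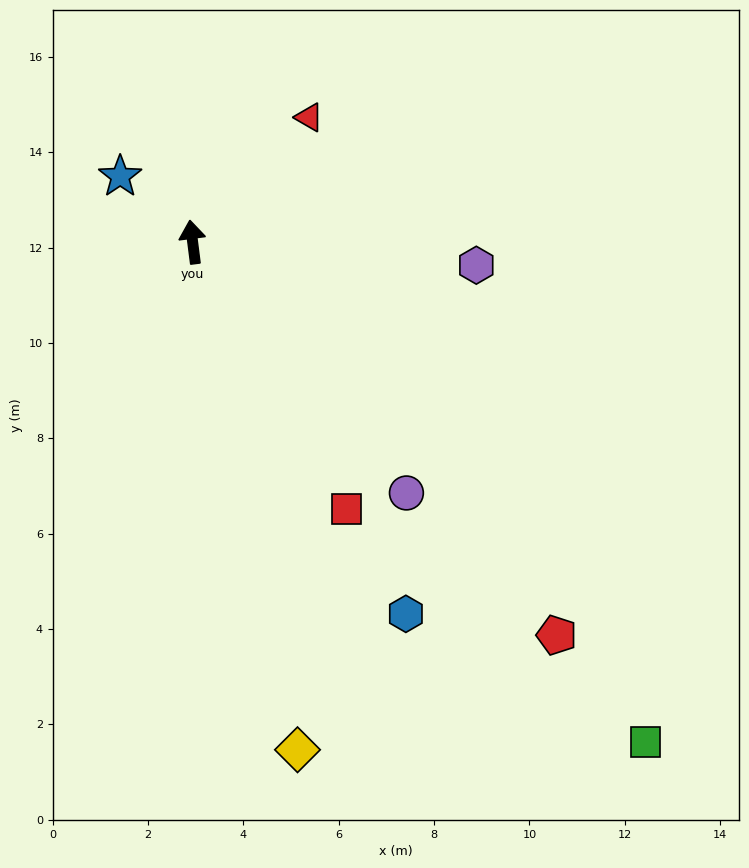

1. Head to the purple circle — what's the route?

turn right 147°, forward 6.9 m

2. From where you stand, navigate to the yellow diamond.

turn right 176°, forward 10.9 m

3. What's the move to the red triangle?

turn right 50°, forward 3.6 m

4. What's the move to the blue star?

turn left 41°, forward 2.1 m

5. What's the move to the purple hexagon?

turn right 102°, forward 6.0 m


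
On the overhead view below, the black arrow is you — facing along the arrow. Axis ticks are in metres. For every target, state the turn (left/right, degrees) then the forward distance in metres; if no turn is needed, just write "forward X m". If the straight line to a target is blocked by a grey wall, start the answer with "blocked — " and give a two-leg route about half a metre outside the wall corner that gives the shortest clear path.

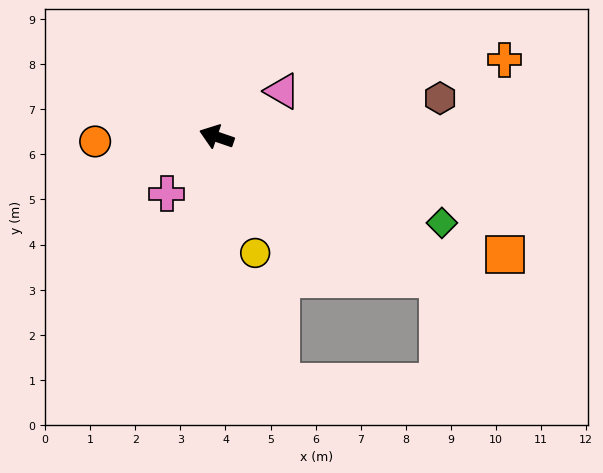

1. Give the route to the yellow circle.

turn left 127°, forward 2.7 m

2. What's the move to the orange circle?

turn left 21°, forward 2.7 m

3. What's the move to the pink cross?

turn left 68°, forward 1.7 m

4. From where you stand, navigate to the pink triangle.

turn right 126°, forward 1.8 m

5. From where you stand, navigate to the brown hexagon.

turn right 151°, forward 5.0 m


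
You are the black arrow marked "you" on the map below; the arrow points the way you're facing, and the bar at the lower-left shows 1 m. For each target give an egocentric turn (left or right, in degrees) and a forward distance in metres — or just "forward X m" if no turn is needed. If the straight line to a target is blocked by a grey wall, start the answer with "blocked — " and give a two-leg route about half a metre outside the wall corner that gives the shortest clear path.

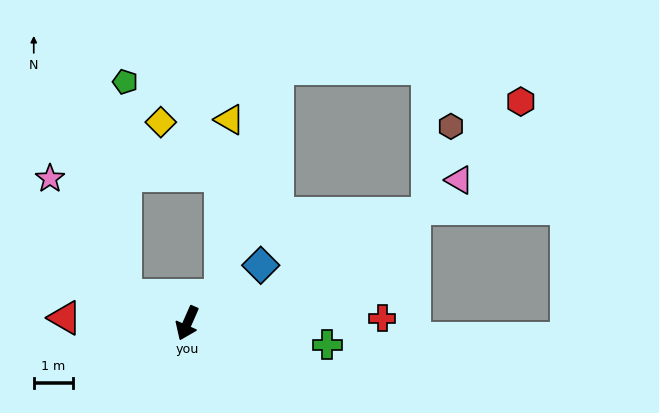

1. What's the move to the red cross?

turn left 115°, forward 4.9 m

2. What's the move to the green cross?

turn left 105°, forward 3.6 m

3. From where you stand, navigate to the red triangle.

turn right 69°, forward 3.1 m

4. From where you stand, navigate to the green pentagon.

blocked — turn right 90°, forward 1.7 m, then turn right 66°, forward 5.4 m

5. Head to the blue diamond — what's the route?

turn left 152°, forward 2.4 m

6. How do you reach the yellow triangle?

blocked — turn left 153°, forward 1.1 m, then turn left 48°, forward 4.5 m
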